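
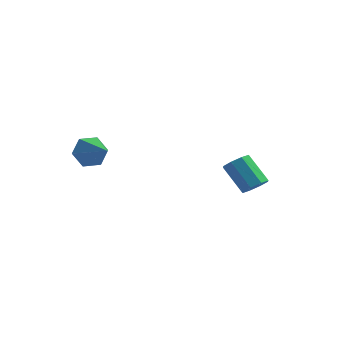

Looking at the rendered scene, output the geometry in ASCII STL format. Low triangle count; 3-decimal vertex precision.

solid 
facet normal -0.839 0.433 -0.328
outer loop
vertex -1.416 -1.739 1.495
vertex -1.821 -1.955 2.246
vertex -1.398 -1.186 2.179
endloop
endfacet
facet normal 0.857 0.389 -0.337
outer loop
vertex -1.416 -1.739 1.495
vertex -1.398 -1.186 2.179
vertex -0.519 -2.625 2.754
endloop
endfacet
facet normal -0.839 0.433 -0.329
outer loop
vertex -1.398 -1.186 2.179
vertex -1.821 -1.955 2.246
vertex -1.803 -1.401 2.93
endloop
endfacet
facet normal 0.630 0.588 0.508
outer loop
vertex -1.398 -1.186 2.179
vertex -1.803 -1.401 2.93
vertex -0.519 -2.625 2.754
endloop
endfacet
facet normal -0.840 0.432 -0.328
outer loop
vertex -1.803 -1.401 2.93
vertex -1.821 -1.955 2.246
vertex -2.225 -2.17 2.997
endloop
endfacet
facet normal 0.143 0.008 0.990
outer loop
vertex -1.803 -1.401 2.93
vertex -2.225 -2.17 2.997
vertex -0.519 -2.625 2.754
endloop
endfacet
facet normal -0.840 0.432 -0.328
outer loop
vertex -2.225 -2.17 2.997
vertex -1.821 -1.955 2.246
vertex -2.243 -2.724 2.313
endloop
endfacet
facet normal -0.116 -0.770 0.627
outer loop
vertex -2.225 -2.17 2.997
vertex -2.243 -2.724 2.313
vertex -0.519 -2.625 2.754
endloop
endfacet
facet normal -0.840 0.432 -0.328
outer loop
vertex -2.243 -2.724 2.313
vertex -1.821 -1.955 2.246
vertex -1.839 -2.508 1.562
endloop
endfacet
facet normal 0.112 -0.969 -0.219
outer loop
vertex -2.243 -2.724 2.313
vertex -1.839 -2.508 1.562
vertex -0.519 -2.625 2.754
endloop
endfacet
facet normal -0.839 0.433 -0.328
outer loop
vertex -1.839 -2.508 1.562
vertex -1.821 -1.955 2.246
vertex -1.416 -1.739 1.495
endloop
endfacet
facet normal 0.598 -0.390 -0.700
outer loop
vertex -1.839 -2.508 1.562
vertex -1.416 -1.739 1.495
vertex -0.519 -2.625 2.754
endloop
endfacet
facet normal 0.646 -0.119 -0.754
outer loop
vertex 3.675 3.381 -0.335
vertex 3.223 3.708 -0.774
vertex 3.754 3.918 -0.352
endloop
endfacet
facet normal 0.749 -0.089 0.657
outer loop
vertex 3.675 3.381 -0.335
vertex 3.754 3.918 -0.352
vertex 2.569 3.584 0.954
endloop
endfacet
facet normal 0.749 -0.089 0.657
outer loop
vertex 2.569 3.584 0.954
vertex 3.754 3.918 -0.352
vertex 2.648 4.122 0.937
endloop
endfacet
facet normal -0.647 0.119 0.753
outer loop
vertex 2.569 3.584 0.954
vertex 2.648 4.122 0.937
vertex 2.117 3.912 0.514
endloop
endfacet
facet normal 0.646 -0.118 -0.754
outer loop
vertex 3.754 3.918 -0.352
vertex 3.223 3.708 -0.774
vertex 3.522 4.333 -0.616
endloop
endfacet
facet normal 0.633 0.635 0.443
outer loop
vertex 3.754 3.918 -0.352
vertex 3.522 4.333 -0.616
vertex 2.648 4.122 0.937
endloop
endfacet
facet normal 0.632 0.637 0.442
outer loop
vertex 2.648 4.122 0.937
vertex 3.522 4.333 -0.616
vertex 2.416 4.536 0.672
endloop
endfacet
facet normal -0.647 0.119 0.753
outer loop
vertex 2.648 4.122 0.937
vertex 2.416 4.536 0.672
vertex 2.117 3.912 0.514
endloop
endfacet
facet normal 0.647 -0.119 -0.753
outer loop
vertex 3.522 4.333 -0.616
vertex 3.223 3.708 -0.774
vertex 3.115 4.381 -0.973
endloop
endfacet
facet normal 0.145 0.989 -0.032
outer loop
vertex 3.522 4.333 -0.616
vertex 3.115 4.381 -0.973
vertex 2.416 4.536 0.672
endloop
endfacet
facet normal 0.146 0.989 -0.031
outer loop
vertex 2.416 4.536 0.672
vertex 3.115 4.381 -0.973
vertex 2.009 4.585 0.315
endloop
endfacet
facet normal -0.647 0.119 0.753
outer loop
vertex 2.416 4.536 0.672
vertex 2.009 4.585 0.315
vertex 2.117 3.912 0.514
endloop
endfacet
facet normal 0.647 -0.119 -0.753
outer loop
vertex 3.115 4.381 -0.973
vertex 3.223 3.708 -0.774
vertex 2.771 4.036 -1.214
endloop
endfacet
facet normal -0.425 0.764 -0.486
outer loop
vertex 3.115 4.381 -0.973
vertex 2.771 4.036 -1.214
vertex 2.009 4.585 0.315
endloop
endfacet
facet normal -0.427 0.762 -0.487
outer loop
vertex 2.009 4.585 0.315
vertex 2.771 4.036 -1.214
vertex 1.665 4.239 0.075
endloop
endfacet
facet normal -0.646 0.119 0.754
outer loop
vertex 2.009 4.585 0.315
vertex 1.665 4.239 0.075
vertex 2.117 3.912 0.514
endloop
endfacet
facet normal 0.647 -0.119 -0.753
outer loop
vertex 2.771 4.036 -1.214
vertex 3.223 3.708 -0.774
vertex 2.692 3.498 -1.197
endloop
endfacet
facet normal -0.749 0.089 -0.657
outer loop
vertex 2.771 4.036 -1.214
vertex 2.692 3.498 -1.197
vertex 1.665 4.239 0.075
endloop
endfacet
facet normal -0.749 0.089 -0.657
outer loop
vertex 1.665 4.239 0.075
vertex 2.692 3.498 -1.197
vertex 1.586 3.702 0.092
endloop
endfacet
facet normal -0.646 0.119 0.754
outer loop
vertex 1.665 4.239 0.075
vertex 1.586 3.702 0.092
vertex 2.117 3.912 0.514
endloop
endfacet
facet normal 0.647 -0.119 -0.753
outer loop
vertex 2.692 3.498 -1.197
vertex 3.223 3.708 -0.774
vertex 2.924 3.084 -0.932
endloop
endfacet
facet normal -0.632 -0.637 -0.442
outer loop
vertex 2.692 3.498 -1.197
vertex 2.924 3.084 -0.932
vertex 1.586 3.702 0.092
endloop
endfacet
facet normal -0.632 -0.635 -0.443
outer loop
vertex 1.586 3.702 0.092
vertex 2.924 3.084 -0.932
vertex 1.818 3.287 0.356
endloop
endfacet
facet normal -0.646 0.118 0.754
outer loop
vertex 1.586 3.702 0.092
vertex 1.818 3.287 0.356
vertex 2.117 3.912 0.514
endloop
endfacet
facet normal 0.647 -0.119 -0.753
outer loop
vertex 2.924 3.084 -0.932
vertex 3.223 3.708 -0.774
vertex 3.331 3.035 -0.575
endloop
endfacet
facet normal -0.146 -0.989 0.031
outer loop
vertex 2.924 3.084 -0.932
vertex 3.331 3.035 -0.575
vertex 1.818 3.287 0.356
endloop
endfacet
facet normal -0.145 -0.989 0.032
outer loop
vertex 1.818 3.287 0.356
vertex 3.331 3.035 -0.575
vertex 2.225 3.239 0.713
endloop
endfacet
facet normal -0.647 0.119 0.753
outer loop
vertex 1.818 3.287 0.356
vertex 2.225 3.239 0.713
vertex 2.117 3.912 0.514
endloop
endfacet
facet normal 0.646 -0.119 -0.754
outer loop
vertex 3.331 3.035 -0.575
vertex 3.223 3.708 -0.774
vertex 3.675 3.381 -0.335
endloop
endfacet
facet normal 0.427 -0.762 0.487
outer loop
vertex 3.331 3.035 -0.575
vertex 3.675 3.381 -0.335
vertex 2.225 3.239 0.713
endloop
endfacet
facet normal 0.426 -0.764 0.486
outer loop
vertex 2.225 3.239 0.713
vertex 3.675 3.381 -0.335
vertex 2.569 3.584 0.954
endloop
endfacet
facet normal -0.647 0.119 0.753
outer loop
vertex 2.225 3.239 0.713
vertex 2.569 3.584 0.954
vertex 2.117 3.912 0.514
endloop
endfacet

endsolid


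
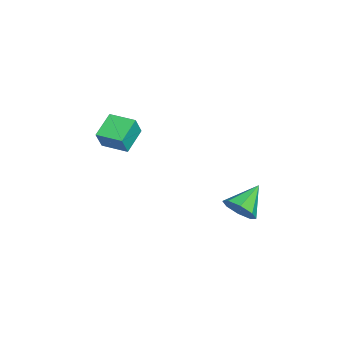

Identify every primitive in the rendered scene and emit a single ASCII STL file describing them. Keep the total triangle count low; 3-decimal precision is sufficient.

solid 
facet normal -0.844 0.347 0.409
outer loop
vertex -1.564 -4.259 3.678
vertex -0.91 -2.735 3.734
vertex -2.059 -4.002 2.437
endloop
endfacet
facet normal -0.393 -0.919 -0.033
outer loop
vertex -0.59 -4.605 1.726
vertex -1.564 -4.259 3.678
vertex -2.059 -4.002 2.437
endloop
endfacet
facet normal -0.844 0.347 0.409
outer loop
vertex -2.059 -4.002 2.437
vertex -0.91 -2.735 3.734
vertex -1.405 -2.477 2.493
endloop
endfacet
facet normal -0.364 0.189 -0.912
outer loop
vertex -1.405 -2.477 2.493
vertex -0.59 -4.605 1.726
vertex -2.059 -4.002 2.437
endloop
endfacet
facet normal 0.364 -0.190 0.912
outer loop
vertex -1.564 -4.259 3.678
vertex 0.559 -3.338 3.023
vertex -0.91 -2.735 3.734
endloop
endfacet
facet normal -0.394 -0.918 -0.034
outer loop
vertex -0.095 -4.863 2.967
vertex -1.564 -4.259 3.678
vertex -0.59 -4.605 1.726
endloop
endfacet
facet normal 0.364 -0.189 0.912
outer loop
vertex -0.095 -4.863 2.967
vertex 0.559 -3.338 3.023
vertex -1.564 -4.259 3.678
endloop
endfacet
facet normal 0.394 0.919 0.034
outer loop
vertex -0.91 -2.735 3.734
vertex 0.559 -3.338 3.023
vertex -1.405 -2.477 2.493
endloop
endfacet
facet normal -0.364 0.190 -0.912
outer loop
vertex 0.064 -3.081 1.782
vertex -0.59 -4.605 1.726
vertex -1.405 -2.477 2.493
endloop
endfacet
facet normal 0.394 0.919 0.033
outer loop
vertex -1.405 -2.477 2.493
vertex 0.559 -3.338 3.023
vertex 0.064 -3.081 1.782
endloop
endfacet
facet normal 0.844 -0.347 -0.409
outer loop
vertex 0.064 -3.081 1.782
vertex -0.095 -4.863 2.967
vertex -0.59 -4.605 1.726
endloop
endfacet
facet normal 0.844 -0.347 -0.409
outer loop
vertex 0.559 -3.338 3.023
vertex -0.095 -4.863 2.967
vertex 0.064 -3.081 1.782
endloop
endfacet
facet normal 0.720 -0.485 -0.496
outer loop
vertex 4.669 4.006 0.733
vertex 3.96 3.292 0.402
vertex 4.325 4.215 0.029
endloop
endfacet
facet normal 0.171 0.964 0.203
outer loop
vertex 4.669 4.006 0.733
vertex 4.325 4.215 0.029
vertex 2.54 4.248 1.378
endloop
endfacet
facet normal 0.720 -0.485 -0.496
outer loop
vertex 4.325 4.215 0.029
vertex 3.96 3.292 0.402
vertex 3.766 3.882 -0.457
endloop
endfacet
facet normal -0.242 0.908 -0.343
outer loop
vertex 4.325 4.215 0.029
vertex 3.766 3.882 -0.457
vertex 2.54 4.248 1.378
endloop
endfacet
facet normal 0.720 -0.485 -0.496
outer loop
vertex 3.766 3.882 -0.457
vertex 3.96 3.292 0.402
vertex 3.321 3.204 -0.44
endloop
endfacet
facet normal -0.701 0.446 -0.557
outer loop
vertex 3.766 3.882 -0.457
vertex 3.321 3.204 -0.44
vertex 2.54 4.248 1.378
endloop
endfacet
facet normal 0.720 -0.485 -0.496
outer loop
vertex 3.321 3.204 -0.44
vertex 3.96 3.292 0.402
vertex 3.25 2.577 0.07
endloop
endfacet
facet normal -0.937 -0.151 -0.316
outer loop
vertex 3.321 3.204 -0.44
vertex 3.25 2.577 0.07
vertex 2.54 4.248 1.378
endloop
endfacet
facet normal 0.720 -0.485 -0.496
outer loop
vertex 3.25 2.577 0.07
vertex 3.96 3.292 0.402
vertex 3.595 2.369 0.775
endloop
endfacet
facet normal -0.812 -0.533 0.240
outer loop
vertex 3.25 2.577 0.07
vertex 3.595 2.369 0.775
vertex 2.54 4.248 1.378
endloop
endfacet
facet normal 0.721 -0.485 -0.495
outer loop
vertex 3.595 2.369 0.775
vertex 3.96 3.292 0.402
vertex 4.153 2.702 1.261
endloop
endfacet
facet normal -0.399 -0.476 0.784
outer loop
vertex 3.595 2.369 0.775
vertex 4.153 2.702 1.261
vertex 2.54 4.248 1.378
endloop
endfacet
facet normal 0.721 -0.485 -0.495
outer loop
vertex 4.153 2.702 1.261
vertex 3.96 3.292 0.402
vertex 4.598 3.38 1.244
endloop
endfacet
facet normal 0.059 -0.014 0.998
outer loop
vertex 4.153 2.702 1.261
vertex 4.598 3.38 1.244
vertex 2.54 4.248 1.378
endloop
endfacet
facet normal 0.720 -0.486 -0.495
outer loop
vertex 4.598 3.38 1.244
vertex 3.96 3.292 0.402
vertex 4.669 4.006 0.733
endloop
endfacet
facet normal 0.295 0.584 0.756
outer loop
vertex 4.598 3.38 1.244
vertex 4.669 4.006 0.733
vertex 2.54 4.248 1.378
endloop
endfacet

endsolid


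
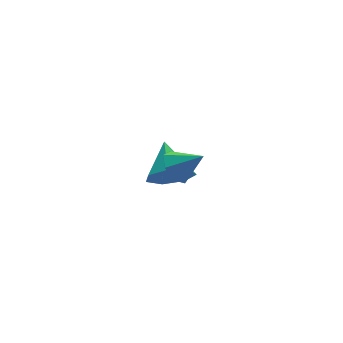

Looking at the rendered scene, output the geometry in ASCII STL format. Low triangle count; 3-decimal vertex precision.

solid 
facet normal -0.126 -0.849 -0.513
outer loop
vertex 4.586 -0.245 -0.676
vertex 3.714 -0.126 -0.659
vertex 4.294 0.151 -1.26
endloop
endfacet
facet normal 0.870 0.481 -0.109
outer loop
vertex 4.586 -0.245 -0.676
vertex 4.294 0.151 -1.26
vertex 3.906 1.166 0.119
endloop
endfacet
facet normal -0.125 -0.850 -0.512
outer loop
vertex 4.294 0.151 -1.26
vertex 3.714 -0.126 -0.659
vertex 3.566 0.338 -1.392
endloop
endfacet
facet normal 0.300 0.807 -0.509
outer loop
vertex 4.294 0.151 -1.26
vertex 3.566 0.338 -1.392
vertex 3.906 1.166 0.119
endloop
endfacet
facet normal -0.126 -0.850 -0.512
outer loop
vertex 3.566 0.338 -1.392
vertex 3.714 -0.126 -0.659
vertex 2.949 0.176 -0.972
endloop
endfacet
facet normal -0.453 0.821 -0.348
outer loop
vertex 3.566 0.338 -1.392
vertex 2.949 0.176 -0.972
vertex 3.906 1.166 0.119
endloop
endfacet
facet normal -0.126 -0.850 -0.512
outer loop
vertex 2.949 0.176 -0.972
vertex 3.714 -0.126 -0.659
vertex 2.908 -0.213 -0.316
endloop
endfacet
facet normal -0.820 0.513 0.253
outer loop
vertex 2.949 0.176 -0.972
vertex 2.908 -0.213 -0.316
vertex 3.906 1.166 0.119
endloop
endfacet
facet normal -0.126 -0.850 -0.512
outer loop
vertex 2.908 -0.213 -0.316
vertex 3.714 -0.126 -0.659
vertex 3.474 -0.536 0.081
endloop
endfacet
facet normal -0.526 0.115 0.843
outer loop
vertex 2.908 -0.213 -0.316
vertex 3.474 -0.536 0.081
vertex 3.906 1.166 0.119
endloop
endfacet
facet normal -0.127 -0.850 -0.512
outer loop
vertex 3.474 -0.536 0.081
vertex 3.714 -0.126 -0.659
vertex 4.221 -0.551 -0.079
endloop
endfacet
facet normal 0.207 -0.074 0.975
outer loop
vertex 3.474 -0.536 0.081
vertex 4.221 -0.551 -0.079
vertex 3.906 1.166 0.119
endloop
endfacet
facet normal -0.126 -0.849 -0.512
outer loop
vertex 4.221 -0.551 -0.079
vertex 3.714 -0.126 -0.659
vertex 4.586 -0.245 -0.676
endloop
endfacet
facet normal 0.829 0.088 0.552
outer loop
vertex 4.221 -0.551 -0.079
vertex 4.586 -0.245 -0.676
vertex 3.906 1.166 0.119
endloop
endfacet
facet normal -0.739 0.337 -0.583
outer loop
vertex 3.173 -3.537 2.353
vertex 2.745 -3.619 2.848
vertex 3.105 -3.086 2.7
endloop
endfacet
facet normal 0.939 0.287 -0.190
outer loop
vertex 3.173 -3.537 2.353
vertex 3.105 -3.086 2.7
vertex 3.535 -3.981 3.472
endloop
endfacet
facet normal -0.740 0.338 -0.582
outer loop
vertex 3.105 -3.086 2.7
vertex 2.745 -3.619 2.848
vertex 2.766 -3.037 3.159
endloop
endfacet
facet normal 0.640 0.655 0.403
outer loop
vertex 3.105 -3.086 2.7
vertex 2.766 -3.037 3.159
vertex 3.535 -3.981 3.472
endloop
endfacet
facet normal -0.739 0.338 -0.582
outer loop
vertex 2.766 -3.037 3.159
vertex 2.745 -3.619 2.848
vertex 2.411 -3.426 3.384
endloop
endfacet
facet normal 0.129 0.405 0.905
outer loop
vertex 2.766 -3.037 3.159
vertex 2.411 -3.426 3.384
vertex 3.535 -3.981 3.472
endloop
endfacet
facet normal -0.739 0.339 -0.582
outer loop
vertex 2.411 -3.426 3.384
vertex 2.745 -3.619 2.848
vertex 2.307 -3.96 3.205
endloop
endfacet
facet normal -0.209 -0.274 0.939
outer loop
vertex 2.411 -3.426 3.384
vertex 2.307 -3.96 3.205
vertex 3.535 -3.981 3.472
endloop
endfacet
facet normal -0.739 0.338 -0.583
outer loop
vertex 2.307 -3.96 3.205
vertex 2.745 -3.619 2.848
vertex 2.533 -4.238 2.758
endloop
endfacet
facet normal -0.119 -0.869 0.480
outer loop
vertex 2.307 -3.96 3.205
vertex 2.533 -4.238 2.758
vertex 3.535 -3.981 3.472
endloop
endfacet
facet normal -0.739 0.338 -0.582
outer loop
vertex 2.533 -4.238 2.758
vertex 2.745 -3.619 2.848
vertex 2.918 -4.049 2.379
endloop
endfacet
facet normal 0.332 -0.935 -0.129
outer loop
vertex 2.533 -4.238 2.758
vertex 2.918 -4.049 2.379
vertex 3.535 -3.981 3.472
endloop
endfacet
facet normal -0.739 0.338 -0.583
outer loop
vertex 2.918 -4.049 2.379
vertex 2.745 -3.619 2.848
vertex 3.173 -3.537 2.353
endloop
endfacet
facet normal 0.801 -0.421 -0.426
outer loop
vertex 2.918 -4.049 2.379
vertex 3.173 -3.537 2.353
vertex 3.535 -3.981 3.472
endloop
endfacet

endsolid


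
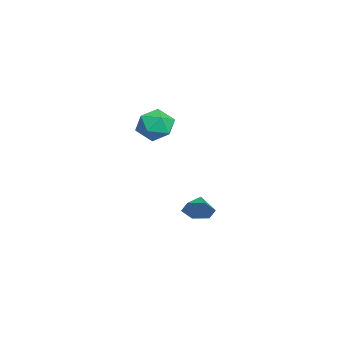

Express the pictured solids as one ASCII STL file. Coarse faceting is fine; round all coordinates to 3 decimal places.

solid 
facet normal -0.526 0.835 -0.158
outer loop
vertex 3.49 1.177 2.106
vertex 2.818 0.885 2.801
vertex 3.617 1.44 3.073
endloop
endfacet
facet normal 0.168 0.945 -0.279
outer loop
vertex 3.49 1.177 2.106
vertex 3.617 1.44 3.073
vertex 4.408 1.137 2.523
endloop
endfacet
facet normal 0.378 0.490 -0.786
outer loop
vertex 3.49 1.177 2.106
vertex 4.408 1.137 2.523
vertex 4.098 0.396 1.912
endloop
endfacet
facet normal -0.187 0.097 -0.978
outer loop
vertex 3.49 1.177 2.106
vertex 4.098 0.396 1.912
vertex 3.116 0.24 2.084
endloop
endfacet
facet normal -0.745 0.311 -0.590
outer loop
vertex 3.49 1.177 2.106
vertex 3.116 0.24 2.084
vertex 2.818 0.885 2.801
endloop
endfacet
facet normal 0.525 0.789 0.320
outer loop
vertex 4.408 1.137 2.523
vertex 3.617 1.44 3.073
vertex 4.304 0.82 3.476
endloop
endfacet
facet normal -0.600 0.611 0.516
outer loop
vertex 3.617 1.44 3.073
vertex 2.818 0.885 2.801
vertex 3.322 0.664 3.648
endloop
endfacet
facet normal -0.954 -0.237 -0.183
outer loop
vertex 2.818 0.885 2.801
vertex 3.116 0.24 2.084
vertex 3.012 -0.077 3.037
endloop
endfacet
facet normal -0.050 -0.582 -0.811
outer loop
vertex 3.116 0.24 2.084
vertex 4.098 0.396 1.912
vertex 3.803 -0.38 2.487
endloop
endfacet
facet normal 0.864 0.051 -0.501
outer loop
vertex 4.098 0.396 1.912
vertex 4.408 1.137 2.523
vertex 4.602 0.175 2.759
endloop
endfacet
facet normal 0.187 -0.097 0.978
outer loop
vertex 3.93 -0.117 3.454
vertex 4.304 0.82 3.476
vertex 3.322 0.664 3.648
endloop
endfacet
facet normal -0.378 -0.490 0.786
outer loop
vertex 3.93 -0.117 3.454
vertex 3.322 0.664 3.648
vertex 3.012 -0.077 3.037
endloop
endfacet
facet normal -0.168 -0.945 0.279
outer loop
vertex 3.93 -0.117 3.454
vertex 3.012 -0.077 3.037
vertex 3.803 -0.38 2.487
endloop
endfacet
facet normal 0.526 -0.835 0.158
outer loop
vertex 3.93 -0.117 3.454
vertex 3.803 -0.38 2.487
vertex 4.602 0.175 2.759
endloop
endfacet
facet normal 0.745 -0.311 0.590
outer loop
vertex 3.93 -0.117 3.454
vertex 4.602 0.175 2.759
vertex 4.304 0.82 3.476
endloop
endfacet
facet normal 0.050 0.582 0.811
outer loop
vertex 3.322 0.664 3.648
vertex 4.304 0.82 3.476
vertex 3.617 1.44 3.073
endloop
endfacet
facet normal -0.864 -0.051 0.501
outer loop
vertex 3.012 -0.077 3.037
vertex 3.322 0.664 3.648
vertex 2.818 0.885 2.801
endloop
endfacet
facet normal -0.525 -0.789 -0.320
outer loop
vertex 3.803 -0.38 2.487
vertex 3.012 -0.077 3.037
vertex 3.116 0.24 2.084
endloop
endfacet
facet normal 0.600 -0.611 -0.516
outer loop
vertex 4.602 0.175 2.759
vertex 3.803 -0.38 2.487
vertex 4.098 0.396 1.912
endloop
endfacet
facet normal 0.954 0.237 0.183
outer loop
vertex 4.304 0.82 3.476
vertex 4.602 0.175 2.759
vertex 4.408 1.137 2.523
endloop
endfacet
facet normal 0.896 -0.134 -0.424
outer loop
vertex 2.585 2.848 -2.777
vertex 2.217 2.566 -3.465
vertex 2.377 3.376 -3.383
endloop
endfacet
facet normal -0.179 0.711 0.681
outer loop
vertex 2.585 2.848 -2.777
vertex 2.377 3.376 -3.383
vertex 1.223 2.714 -2.995
endloop
endfacet
facet normal 0.896 -0.134 -0.424
outer loop
vertex 2.377 3.376 -3.383
vertex 2.217 2.566 -3.465
vertex 2.009 3.094 -4.071
endloop
endfacet
facet normal -0.515 0.854 -0.075
outer loop
vertex 2.377 3.376 -3.383
vertex 2.009 3.094 -4.071
vertex 1.223 2.714 -2.995
endloop
endfacet
facet normal 0.896 -0.133 -0.424
outer loop
vertex 2.009 3.094 -4.071
vertex 2.217 2.566 -3.465
vertex 1.849 2.283 -4.154
endloop
endfacet
facet normal -0.823 0.216 -0.525
outer loop
vertex 2.009 3.094 -4.071
vertex 1.849 2.283 -4.154
vertex 1.223 2.714 -2.995
endloop
endfacet
facet normal 0.896 -0.133 -0.424
outer loop
vertex 1.849 2.283 -4.154
vertex 2.217 2.566 -3.465
vertex 2.057 1.755 -3.548
endloop
endfacet
facet normal -0.795 -0.565 -0.219
outer loop
vertex 1.849 2.283 -4.154
vertex 2.057 1.755 -3.548
vertex 1.223 2.714 -2.995
endloop
endfacet
facet normal 0.896 -0.133 -0.424
outer loop
vertex 2.057 1.755 -3.548
vertex 2.217 2.566 -3.465
vertex 2.425 2.038 -2.859
endloop
endfacet
facet normal -0.459 -0.708 0.536
outer loop
vertex 2.057 1.755 -3.548
vertex 2.425 2.038 -2.859
vertex 1.223 2.714 -2.995
endloop
endfacet
facet normal 0.896 -0.134 -0.424
outer loop
vertex 2.425 2.038 -2.859
vertex 2.217 2.566 -3.465
vertex 2.585 2.848 -2.777
endloop
endfacet
facet normal -0.151 -0.070 0.986
outer loop
vertex 2.425 2.038 -2.859
vertex 2.585 2.848 -2.777
vertex 1.223 2.714 -2.995
endloop
endfacet

endsolid


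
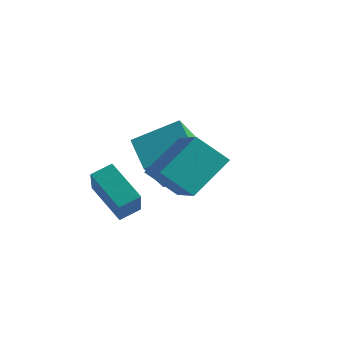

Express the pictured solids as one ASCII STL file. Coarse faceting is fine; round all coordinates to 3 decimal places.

solid 
facet normal -0.781 0.122 0.612
outer loop
vertex -3.248 -3.831 1.191
vertex -2.853 -3.106 1.55
vertex -4.181 -2.613 -0.242
endloop
endfacet
facet normal -0.439 -0.805 -0.399
outer loop
vertex -2.767 -2.834 -1.35
vertex -3.248 -3.831 1.191
vertex -4.181 -2.613 -0.242
endloop
endfacet
facet normal -0.781 0.122 0.612
outer loop
vertex -4.181 -2.613 -0.242
vertex -2.853 -3.106 1.55
vertex -3.786 -1.888 0.117
endloop
endfacet
facet normal -0.444 0.580 -0.683
outer loop
vertex -3.786 -1.888 0.117
vertex -2.767 -2.834 -1.35
vertex -4.181 -2.613 -0.242
endloop
endfacet
facet normal 0.444 -0.580 0.683
outer loop
vertex -3.248 -3.831 1.191
vertex -1.439 -3.327 0.442
vertex -2.853 -3.106 1.55
endloop
endfacet
facet normal -0.439 -0.805 -0.399
outer loop
vertex -1.834 -4.052 0.083
vertex -3.248 -3.831 1.191
vertex -2.767 -2.834 -1.35
endloop
endfacet
facet normal 0.444 -0.580 0.683
outer loop
vertex -1.834 -4.052 0.083
vertex -1.439 -3.327 0.442
vertex -3.248 -3.831 1.191
endloop
endfacet
facet normal 0.439 0.805 0.399
outer loop
vertex -2.853 -3.106 1.55
vertex -1.439 -3.327 0.442
vertex -3.786 -1.888 0.117
endloop
endfacet
facet normal -0.444 0.580 -0.683
outer loop
vertex -2.372 -2.109 -0.991
vertex -2.767 -2.834 -1.35
vertex -3.786 -1.888 0.117
endloop
endfacet
facet normal 0.439 0.805 0.399
outer loop
vertex -3.786 -1.888 0.117
vertex -1.439 -3.327 0.442
vertex -2.372 -2.109 -0.991
endloop
endfacet
facet normal 0.781 -0.122 -0.612
outer loop
vertex -2.372 -2.109 -0.991
vertex -1.834 -4.052 0.083
vertex -2.767 -2.834 -1.35
endloop
endfacet
facet normal 0.781 -0.122 -0.612
outer loop
vertex -1.439 -3.327 0.442
vertex -1.834 -4.052 0.083
vertex -2.372 -2.109 -0.991
endloop
endfacet
facet normal -0.641 -0.370 0.673
outer loop
vertex 0.561 -2.871 3.699
vertex -0.846 -1.866 2.911
vertex 0.159 -4.383 2.485
endloop
endfacet
facet normal 0.740 -0.530 0.414
outer loop
vertex 1.146 -3.814 1.449
vertex 0.561 -2.871 3.699
vertex 0.159 -4.383 2.485
endloop
endfacet
facet normal -0.641 -0.370 0.673
outer loop
vertex 0.159 -4.383 2.485
vertex -0.846 -1.866 2.911
vertex -1.248 -3.378 1.698
endloop
endfacet
facet normal -0.203 -0.764 -0.613
outer loop
vertex -1.248 -3.378 1.698
vertex 1.146 -3.814 1.449
vertex 0.159 -4.383 2.485
endloop
endfacet
facet normal 0.203 0.764 0.613
outer loop
vertex 0.561 -2.871 3.699
vertex 0.141 -1.297 1.875
vertex -0.846 -1.866 2.911
endloop
endfacet
facet normal 0.740 -0.529 0.414
outer loop
vertex 1.548 -2.302 2.662
vertex 0.561 -2.871 3.699
vertex 1.146 -3.814 1.449
endloop
endfacet
facet normal 0.203 0.764 0.612
outer loop
vertex 1.548 -2.302 2.662
vertex 0.141 -1.297 1.875
vertex 0.561 -2.871 3.699
endloop
endfacet
facet normal -0.740 0.529 -0.415
outer loop
vertex -0.846 -1.866 2.911
vertex 0.141 -1.297 1.875
vertex -1.248 -3.378 1.698
endloop
endfacet
facet normal -0.203 -0.764 -0.612
outer loop
vertex -0.261 -2.809 0.661
vertex 1.146 -3.814 1.449
vertex -1.248 -3.378 1.698
endloop
endfacet
facet normal -0.740 0.529 -0.414
outer loop
vertex -1.248 -3.378 1.698
vertex 0.141 -1.297 1.875
vertex -0.261 -2.809 0.661
endloop
endfacet
facet normal 0.641 0.369 -0.673
outer loop
vertex -0.261 -2.809 0.661
vertex 1.548 -2.302 2.662
vertex 1.146 -3.814 1.449
endloop
endfacet
facet normal 0.641 0.370 -0.673
outer loop
vertex 0.141 -1.297 1.875
vertex 1.548 -2.302 2.662
vertex -0.261 -2.809 0.661
endloop
endfacet
facet normal -0.736 0.524 0.428
outer loop
vertex -2.463 0.353 2.522
vertex -2.451 1.508 1.128
vertex -3.823 -0.78 1.572
endloop
endfacet
facet normal -0.007 -0.638 0.770
outer loop
vertex -2.549 -1.688 0.832
vertex -2.463 0.353 2.522
vertex -3.823 -0.78 1.572
endloop
endfacet
facet normal -0.736 0.524 0.428
outer loop
vertex -3.823 -0.78 1.572
vertex -2.451 1.508 1.128
vertex -3.811 0.374 0.178
endloop
endfacet
facet normal -0.677 -0.564 -0.473
outer loop
vertex -3.811 0.374 0.178
vertex -2.549 -1.688 0.832
vertex -3.823 -0.78 1.572
endloop
endfacet
facet normal 0.677 0.564 0.473
outer loop
vertex -2.463 0.353 2.522
vertex -1.177 0.6 0.388
vertex -2.451 1.508 1.128
endloop
endfacet
facet normal -0.006 -0.638 0.770
outer loop
vertex -1.189 -0.554 1.782
vertex -2.463 0.353 2.522
vertex -2.549 -1.688 0.832
endloop
endfacet
facet normal 0.677 0.564 0.473
outer loop
vertex -1.189 -0.554 1.782
vertex -1.177 0.6 0.388
vertex -2.463 0.353 2.522
endloop
endfacet
facet normal 0.007 0.637 -0.771
outer loop
vertex -2.451 1.508 1.128
vertex -1.177 0.6 0.388
vertex -3.811 0.374 0.178
endloop
endfacet
facet normal -0.677 -0.564 -0.473
outer loop
vertex -2.537 -0.533 -0.562
vertex -2.549 -1.688 0.832
vertex -3.811 0.374 0.178
endloop
endfacet
facet normal 0.007 0.638 -0.770
outer loop
vertex -3.811 0.374 0.178
vertex -1.177 0.6 0.388
vertex -2.537 -0.533 -0.562
endloop
endfacet
facet normal 0.736 -0.524 -0.428
outer loop
vertex -2.537 -0.533 -0.562
vertex -1.189 -0.554 1.782
vertex -2.549 -1.688 0.832
endloop
endfacet
facet normal 0.736 -0.525 -0.428
outer loop
vertex -1.177 0.6 0.388
vertex -1.189 -0.554 1.782
vertex -2.537 -0.533 -0.562
endloop
endfacet

endsolid


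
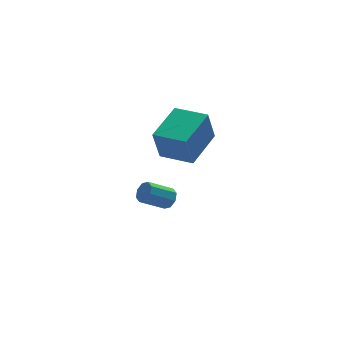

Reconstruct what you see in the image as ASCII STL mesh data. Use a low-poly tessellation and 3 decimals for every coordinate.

solid 
facet normal -0.579 0.813 -0.064
outer loop
vertex -1.117 0.3 2.798
vertex 0.525 1.514 3.368
vertex -0.683 0.48 1.164
endloop
endfacet
facet normal -0.775 -0.572 -0.269
outer loop
vertex 0.295 -0.894 1.272
vertex -1.117 0.3 2.798
vertex -0.683 0.48 1.164
endloop
endfacet
facet normal -0.579 0.813 -0.064
outer loop
vertex -0.683 0.48 1.164
vertex 0.525 1.514 3.368
vertex 0.959 1.694 1.734
endloop
endfacet
facet normal 0.255 0.106 -0.961
outer loop
vertex 0.959 1.694 1.734
vertex 0.295 -0.894 1.272
vertex -0.683 0.48 1.164
endloop
endfacet
facet normal -0.255 -0.106 0.961
outer loop
vertex -1.117 0.3 2.798
vertex 1.503 0.14 3.476
vertex 0.525 1.514 3.368
endloop
endfacet
facet normal -0.775 -0.572 -0.269
outer loop
vertex -0.139 -1.074 2.906
vertex -1.117 0.3 2.798
vertex 0.295 -0.894 1.272
endloop
endfacet
facet normal -0.255 -0.106 0.961
outer loop
vertex -0.139 -1.074 2.906
vertex 1.503 0.14 3.476
vertex -1.117 0.3 2.798
endloop
endfacet
facet normal 0.775 0.572 0.269
outer loop
vertex 0.525 1.514 3.368
vertex 1.503 0.14 3.476
vertex 0.959 1.694 1.734
endloop
endfacet
facet normal 0.255 0.106 -0.961
outer loop
vertex 1.937 0.32 1.842
vertex 0.295 -0.894 1.272
vertex 0.959 1.694 1.734
endloop
endfacet
facet normal 0.775 0.572 0.269
outer loop
vertex 0.959 1.694 1.734
vertex 1.503 0.14 3.476
vertex 1.937 0.32 1.842
endloop
endfacet
facet normal 0.579 -0.813 0.064
outer loop
vertex 1.937 0.32 1.842
vertex -0.139 -1.074 2.906
vertex 0.295 -0.894 1.272
endloop
endfacet
facet normal 0.579 -0.813 0.064
outer loop
vertex 1.503 0.14 3.476
vertex -0.139 -1.074 2.906
vertex 1.937 0.32 1.842
endloop
endfacet
facet normal 0.839 -0.073 -0.539
outer loop
vertex 1.069 2.865 -3.149
vertex 0.753 2.656 -3.613
vertex 0.921 3.2 -3.425
endloop
endfacet
facet normal 0.438 0.679 0.589
outer loop
vertex 1.069 2.865 -3.149
vertex 0.921 3.2 -3.425
vertex -0.156 2.973 -2.362
endloop
endfacet
facet normal 0.438 0.679 0.589
outer loop
vertex -0.156 2.973 -2.362
vertex 0.921 3.2 -3.425
vertex -0.304 3.308 -2.638
endloop
endfacet
facet normal -0.839 0.073 0.539
outer loop
vertex -0.156 2.973 -2.362
vertex -0.304 3.308 -2.638
vertex -0.473 2.764 -2.827
endloop
endfacet
facet normal 0.839 -0.073 -0.539
outer loop
vertex 0.921 3.2 -3.425
vertex 0.753 2.656 -3.613
vertex 0.674 3.217 -3.812
endloop
endfacet
facet normal 0.082 0.997 -0.009
outer loop
vertex 0.921 3.2 -3.425
vertex 0.674 3.217 -3.812
vertex -0.304 3.308 -2.638
endloop
endfacet
facet normal 0.082 0.997 -0.009
outer loop
vertex -0.304 3.308 -2.638
vertex 0.674 3.217 -3.812
vertex -0.551 3.325 -3.025
endloop
endfacet
facet normal -0.839 0.073 0.539
outer loop
vertex -0.304 3.308 -2.638
vertex -0.551 3.325 -3.025
vertex -0.473 2.764 -2.827
endloop
endfacet
facet normal 0.839 -0.073 -0.539
outer loop
vertex 0.674 3.217 -3.812
vertex 0.753 2.656 -3.613
vertex 0.473 2.905 -4.083
endloop
endfacet
facet normal -0.322 0.731 -0.602
outer loop
vertex 0.674 3.217 -3.812
vertex 0.473 2.905 -4.083
vertex -0.551 3.325 -3.025
endloop
endfacet
facet normal -0.322 0.731 -0.602
outer loop
vertex -0.551 3.325 -3.025
vertex 0.473 2.905 -4.083
vertex -0.752 3.013 -3.296
endloop
endfacet
facet normal -0.840 0.073 0.538
outer loop
vertex -0.551 3.325 -3.025
vertex -0.752 3.013 -3.296
vertex -0.473 2.764 -2.827
endloop
endfacet
facet normal 0.839 -0.074 -0.539
outer loop
vertex 0.473 2.905 -4.083
vertex 0.753 2.656 -3.613
vertex 0.436 2.447 -4.078
endloop
endfacet
facet normal -0.538 0.034 -0.842
outer loop
vertex 0.473 2.905 -4.083
vertex 0.436 2.447 -4.078
vertex -0.752 3.013 -3.296
endloop
endfacet
facet normal -0.538 0.034 -0.842
outer loop
vertex -0.752 3.013 -3.296
vertex 0.436 2.447 -4.078
vertex -0.789 2.555 -3.291
endloop
endfacet
facet normal -0.839 0.074 0.538
outer loop
vertex -0.752 3.013 -3.296
vertex -0.789 2.555 -3.291
vertex -0.473 2.764 -2.827
endloop
endfacet
facet normal 0.839 -0.073 -0.539
outer loop
vertex 0.436 2.447 -4.078
vertex 0.753 2.656 -3.613
vertex 0.584 2.112 -3.802
endloop
endfacet
facet normal -0.438 -0.679 -0.589
outer loop
vertex 0.436 2.447 -4.078
vertex 0.584 2.112 -3.802
vertex -0.789 2.555 -3.291
endloop
endfacet
facet normal -0.438 -0.679 -0.589
outer loop
vertex -0.789 2.555 -3.291
vertex 0.584 2.112 -3.802
vertex -0.641 2.22 -3.015
endloop
endfacet
facet normal -0.839 0.073 0.539
outer loop
vertex -0.789 2.555 -3.291
vertex -0.641 2.22 -3.015
vertex -0.473 2.764 -2.827
endloop
endfacet
facet normal 0.839 -0.073 -0.539
outer loop
vertex 0.584 2.112 -3.802
vertex 0.753 2.656 -3.613
vertex 0.831 2.095 -3.415
endloop
endfacet
facet normal -0.082 -0.997 0.009
outer loop
vertex 0.584 2.112 -3.802
vertex 0.831 2.095 -3.415
vertex -0.641 2.22 -3.015
endloop
endfacet
facet normal -0.082 -0.997 0.009
outer loop
vertex -0.641 2.22 -3.015
vertex 0.831 2.095 -3.415
vertex -0.394 2.203 -2.628
endloop
endfacet
facet normal -0.839 0.073 0.539
outer loop
vertex -0.641 2.22 -3.015
vertex -0.394 2.203 -2.628
vertex -0.473 2.764 -2.827
endloop
endfacet
facet normal 0.840 -0.073 -0.538
outer loop
vertex 0.831 2.095 -3.415
vertex 0.753 2.656 -3.613
vertex 1.032 2.407 -3.144
endloop
endfacet
facet normal 0.322 -0.731 0.602
outer loop
vertex 0.831 2.095 -3.415
vertex 1.032 2.407 -3.144
vertex -0.394 2.203 -2.628
endloop
endfacet
facet normal 0.322 -0.731 0.602
outer loop
vertex -0.394 2.203 -2.628
vertex 1.032 2.407 -3.144
vertex -0.193 2.515 -2.357
endloop
endfacet
facet normal -0.839 0.073 0.539
outer loop
vertex -0.394 2.203 -2.628
vertex -0.193 2.515 -2.357
vertex -0.473 2.764 -2.827
endloop
endfacet
facet normal 0.839 -0.074 -0.538
outer loop
vertex 1.032 2.407 -3.144
vertex 0.753 2.656 -3.613
vertex 1.069 2.865 -3.149
endloop
endfacet
facet normal 0.538 -0.034 0.842
outer loop
vertex 1.032 2.407 -3.144
vertex 1.069 2.865 -3.149
vertex -0.193 2.515 -2.357
endloop
endfacet
facet normal 0.538 -0.034 0.842
outer loop
vertex -0.193 2.515 -2.357
vertex 1.069 2.865 -3.149
vertex -0.156 2.973 -2.362
endloop
endfacet
facet normal -0.839 0.074 0.539
outer loop
vertex -0.193 2.515 -2.357
vertex -0.156 2.973 -2.362
vertex -0.473 2.764 -2.827
endloop
endfacet

endsolid


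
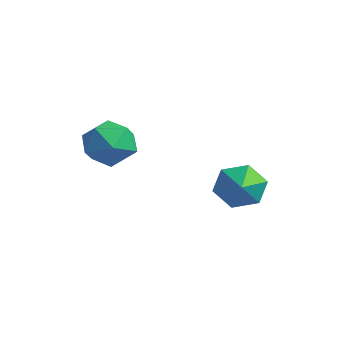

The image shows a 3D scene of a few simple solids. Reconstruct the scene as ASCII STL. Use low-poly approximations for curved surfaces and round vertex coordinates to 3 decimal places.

solid 
facet normal -0.714 0.544 -0.440
outer loop
vertex -0.335 2.439 -1.773
vertex -1.028 2.089 -1.081
vertex -0.489 2.956 -0.884
endloop
endfacet
facet normal 0.926 0.373 -0.056
outer loop
vertex -0.335 2.439 -1.773
vertex -0.489 2.956 -0.884
vertex 0.308 1.071 -0.259
endloop
endfacet
facet normal -0.715 0.544 -0.439
outer loop
vertex -0.489 2.956 -0.884
vertex -1.028 2.089 -1.081
vertex -1.181 2.606 -0.192
endloop
endfacet
facet normal 0.503 0.456 0.734
outer loop
vertex -0.489 2.956 -0.884
vertex -1.181 2.606 -0.192
vertex 0.308 1.071 -0.259
endloop
endfacet
facet normal -0.714 0.545 -0.440
outer loop
vertex -1.181 2.606 -0.192
vertex -1.028 2.089 -1.081
vertex -1.721 1.739 -0.389
endloop
endfacet
facet normal -0.113 -0.153 0.982
outer loop
vertex -1.181 2.606 -0.192
vertex -1.721 1.739 -0.389
vertex 0.308 1.071 -0.259
endloop
endfacet
facet normal -0.714 0.544 -0.440
outer loop
vertex -1.721 1.739 -0.389
vertex -1.028 2.089 -1.081
vertex -1.567 1.222 -1.278
endloop
endfacet
facet normal -0.306 -0.845 0.438
outer loop
vertex -1.721 1.739 -0.389
vertex -1.567 1.222 -1.278
vertex 0.308 1.071 -0.259
endloop
endfacet
facet normal -0.714 0.544 -0.440
outer loop
vertex -1.567 1.222 -1.278
vertex -1.028 2.089 -1.081
vertex -0.874 1.572 -1.97
endloop
endfacet
facet normal 0.117 -0.928 -0.353
outer loop
vertex -1.567 1.222 -1.278
vertex -0.874 1.572 -1.97
vertex 0.308 1.071 -0.259
endloop
endfacet
facet normal -0.714 0.544 -0.440
outer loop
vertex -0.874 1.572 -1.97
vertex -1.028 2.089 -1.081
vertex -0.335 2.439 -1.773
endloop
endfacet
facet normal 0.733 -0.320 -0.600
outer loop
vertex -0.874 1.572 -1.97
vertex -0.335 2.439 -1.773
vertex 0.308 1.071 -0.259
endloop
endfacet
facet normal -0.610 0.752 0.252
outer loop
vertex -3.496 -0.928 1.546
vertex -4.407 -1.528 1.131
vertex -4.091 -1.646 2.248
endloop
endfacet
facet normal -0.050 0.719 0.693
outer loop
vertex -3.496 -0.928 1.546
vertex -4.091 -1.646 2.248
vertex -2.926 -1.614 2.299
endloop
endfacet
facet normal 0.543 0.783 0.302
outer loop
vertex -3.496 -0.928 1.546
vertex -2.926 -1.614 2.299
vertex -2.521 -1.476 1.213
endloop
endfacet
facet normal 0.351 0.855 -0.381
outer loop
vertex -3.496 -0.928 1.546
vertex -2.521 -1.476 1.213
vertex -3.436 -1.423 0.491
endloop
endfacet
facet normal -0.362 0.836 -0.413
outer loop
vertex -3.496 -0.928 1.546
vertex -3.436 -1.423 0.491
vertex -4.407 -1.528 1.131
endloop
endfacet
facet normal -0.046 0.074 0.996
outer loop
vertex -2.926 -1.614 2.299
vertex -4.091 -1.646 2.248
vertex -3.484 -2.637 2.349
endloop
endfacet
facet normal -0.951 0.125 0.282
outer loop
vertex -4.091 -1.646 2.248
vertex -4.407 -1.528 1.131
vertex -4.399 -2.584 1.627
endloop
endfacet
facet normal -0.551 0.262 -0.793
outer loop
vertex -4.407 -1.528 1.131
vertex -3.436 -1.423 0.491
vertex -3.994 -2.446 0.541
endloop
endfacet
facet normal 0.603 0.293 -0.742
outer loop
vertex -3.436 -1.423 0.491
vertex -2.521 -1.476 1.213
vertex -2.829 -2.414 0.592
endloop
endfacet
facet normal 0.914 0.178 0.364
outer loop
vertex -2.521 -1.476 1.213
vertex -2.926 -1.614 2.299
vertex -2.513 -2.532 1.709
endloop
endfacet
facet normal -0.351 -0.855 0.381
outer loop
vertex -3.424 -3.132 1.294
vertex -3.484 -2.637 2.349
vertex -4.399 -2.584 1.627
endloop
endfacet
facet normal -0.543 -0.783 -0.302
outer loop
vertex -3.424 -3.132 1.294
vertex -4.399 -2.584 1.627
vertex -3.994 -2.446 0.541
endloop
endfacet
facet normal 0.050 -0.719 -0.693
outer loop
vertex -3.424 -3.132 1.294
vertex -3.994 -2.446 0.541
vertex -2.829 -2.414 0.592
endloop
endfacet
facet normal 0.610 -0.752 -0.252
outer loop
vertex -3.424 -3.132 1.294
vertex -2.829 -2.414 0.592
vertex -2.513 -2.532 1.709
endloop
endfacet
facet normal 0.362 -0.836 0.413
outer loop
vertex -3.424 -3.132 1.294
vertex -2.513 -2.532 1.709
vertex -3.484 -2.637 2.349
endloop
endfacet
facet normal -0.603 -0.293 0.742
outer loop
vertex -4.399 -2.584 1.627
vertex -3.484 -2.637 2.349
vertex -4.091 -1.646 2.248
endloop
endfacet
facet normal -0.914 -0.178 -0.364
outer loop
vertex -3.994 -2.446 0.541
vertex -4.399 -2.584 1.627
vertex -4.407 -1.528 1.131
endloop
endfacet
facet normal 0.046 -0.074 -0.996
outer loop
vertex -2.829 -2.414 0.592
vertex -3.994 -2.446 0.541
vertex -3.436 -1.423 0.491
endloop
endfacet
facet normal 0.951 -0.125 -0.282
outer loop
vertex -2.513 -2.532 1.709
vertex -2.829 -2.414 0.592
vertex -2.521 -1.476 1.213
endloop
endfacet
facet normal 0.551 -0.262 0.793
outer loop
vertex -3.484 -2.637 2.349
vertex -2.513 -2.532 1.709
vertex -2.926 -1.614 2.299
endloop
endfacet

endsolid


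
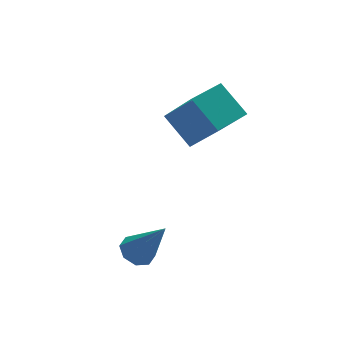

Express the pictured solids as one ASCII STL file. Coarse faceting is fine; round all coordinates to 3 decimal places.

solid 
facet normal -0.328 0.441 -0.835
outer loop
vertex -0.194 -0.146 -4.045
vertex -0.75 -0.406 -3.964
vertex -0.485 0.126 -3.787
endloop
endfacet
facet normal 0.784 0.527 0.328
outer loop
vertex -0.194 -0.146 -4.045
vertex -0.485 0.126 -3.787
vertex -0.15 -1.214 -2.436
endloop
endfacet
facet normal -0.328 0.441 -0.835
outer loop
vertex -0.485 0.126 -3.787
vertex -0.75 -0.406 -3.964
vertex -0.932 0.085 -3.633
endloop
endfacet
facet normal 0.166 0.720 0.673
outer loop
vertex -0.485 0.126 -3.787
vertex -0.932 0.085 -3.633
vertex -0.15 -1.214 -2.436
endloop
endfacet
facet normal -0.327 0.442 -0.835
outer loop
vertex -0.932 0.085 -3.633
vertex -0.75 -0.406 -3.964
vertex -1.273 -0.243 -3.673
endloop
endfacet
facet normal -0.488 0.414 0.768
outer loop
vertex -0.932 0.085 -3.633
vertex -1.273 -0.243 -3.673
vertex -0.15 -1.214 -2.436
endloop
endfacet
facet normal -0.328 0.440 -0.836
outer loop
vertex -1.273 -0.243 -3.673
vertex -0.75 -0.406 -3.964
vertex -1.307 -0.667 -3.883
endloop
endfacet
facet normal -0.801 -0.213 0.560
outer loop
vertex -1.273 -0.243 -3.673
vertex -1.307 -0.667 -3.883
vertex -0.15 -1.214 -2.436
endloop
endfacet
facet normal -0.328 0.441 -0.835
outer loop
vertex -1.307 -0.667 -3.883
vertex -0.75 -0.406 -3.964
vertex -1.015 -0.938 -4.141
endloop
endfacet
facet normal -0.586 -0.792 0.169
outer loop
vertex -1.307 -0.667 -3.883
vertex -1.015 -0.938 -4.141
vertex -0.15 -1.214 -2.436
endloop
endfacet
facet normal -0.327 0.441 -0.836
outer loop
vertex -1.015 -0.938 -4.141
vertex -0.75 -0.406 -3.964
vertex -0.568 -0.898 -4.295
endloop
endfacet
facet normal 0.028 -0.984 -0.174
outer loop
vertex -1.015 -0.938 -4.141
vertex -0.568 -0.898 -4.295
vertex -0.15 -1.214 -2.436
endloop
endfacet
facet normal -0.330 0.440 -0.835
outer loop
vertex -0.568 -0.898 -4.295
vertex -0.75 -0.406 -3.964
vertex -0.228 -0.569 -4.256
endloop
endfacet
facet normal 0.685 -0.677 -0.269
outer loop
vertex -0.568 -0.898 -4.295
vertex -0.228 -0.569 -4.256
vertex -0.15 -1.214 -2.436
endloop
endfacet
facet normal -0.329 0.443 -0.834
outer loop
vertex -0.228 -0.569 -4.256
vertex -0.75 -0.406 -3.964
vertex -0.194 -0.146 -4.045
endloop
endfacet
facet normal 0.997 -0.050 -0.060
outer loop
vertex -0.228 -0.569 -4.256
vertex -0.194 -0.146 -4.045
vertex -0.15 -1.214 -2.436
endloop
endfacet
facet normal -0.921 -0.389 -0.033
outer loop
vertex 2.415 0.716 -0.031
vertex 1.957 1.724 0.889
vertex 1.98 1.872 -1.514
endloop
endfacet
facet normal 0.318 -0.700 -0.639
outer loop
vertex 3.223 2.396 -1.469
vertex 2.415 0.716 -0.031
vertex 1.98 1.872 -1.514
endloop
endfacet
facet normal -0.921 -0.388 -0.033
outer loop
vertex 1.98 1.872 -1.514
vertex 1.957 1.724 0.889
vertex 1.522 2.88 -0.593
endloop
endfacet
facet normal -0.225 0.600 -0.768
outer loop
vertex 1.522 2.88 -0.593
vertex 3.223 2.396 -1.469
vertex 1.98 1.872 -1.514
endloop
endfacet
facet normal 0.225 -0.599 0.768
outer loop
vertex 2.415 0.716 -0.031
vertex 3.2 2.248 0.934
vertex 1.957 1.724 0.889
endloop
endfacet
facet normal 0.318 -0.700 -0.639
outer loop
vertex 3.658 1.24 0.013
vertex 2.415 0.716 -0.031
vertex 3.223 2.396 -1.469
endloop
endfacet
facet normal 0.225 -0.599 0.768
outer loop
vertex 3.658 1.24 0.013
vertex 3.2 2.248 0.934
vertex 2.415 0.716 -0.031
endloop
endfacet
facet normal -0.318 0.700 0.639
outer loop
vertex 1.957 1.724 0.889
vertex 3.2 2.248 0.934
vertex 1.522 2.88 -0.593
endloop
endfacet
facet normal -0.225 0.599 -0.768
outer loop
vertex 2.765 3.404 -0.549
vertex 3.223 2.396 -1.469
vertex 1.522 2.88 -0.593
endloop
endfacet
facet normal -0.318 0.700 0.639
outer loop
vertex 1.522 2.88 -0.593
vertex 3.2 2.248 0.934
vertex 2.765 3.404 -0.549
endloop
endfacet
facet normal 0.921 0.389 0.033
outer loop
vertex 2.765 3.404 -0.549
vertex 3.658 1.24 0.013
vertex 3.223 2.396 -1.469
endloop
endfacet
facet normal 0.921 0.389 0.033
outer loop
vertex 3.2 2.248 0.934
vertex 3.658 1.24 0.013
vertex 2.765 3.404 -0.549
endloop
endfacet

endsolid


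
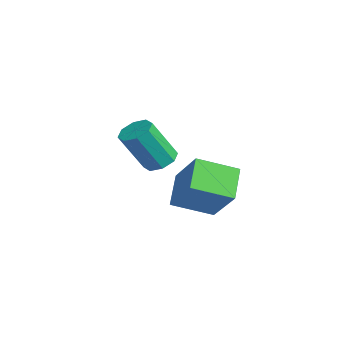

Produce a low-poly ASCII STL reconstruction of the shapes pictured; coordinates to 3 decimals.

solid 
facet normal -0.005 0.506 -0.863
outer loop
vertex 3.75 -1.423 2.377
vertex 3.286 -1.646 2.249
vertex 3.432 -1.206 2.506
endloop
endfacet
facet normal 0.622 0.677 0.393
outer loop
vertex 3.75 -1.423 2.377
vertex 3.432 -1.206 2.506
vertex 3.757 -2.151 3.619
endloop
endfacet
facet normal 0.622 0.677 0.393
outer loop
vertex 3.757 -2.151 3.619
vertex 3.432 -1.206 2.506
vertex 3.439 -1.934 3.748
endloop
endfacet
facet normal 0.005 -0.506 0.863
outer loop
vertex 3.757 -2.151 3.619
vertex 3.439 -1.934 3.748
vertex 3.294 -2.374 3.491
endloop
endfacet
facet normal -0.004 0.505 -0.863
outer loop
vertex 3.432 -1.206 2.506
vertex 3.286 -1.646 2.249
vertex 3.029 -1.247 2.484
endloop
endfacet
facet normal -0.115 0.857 0.503
outer loop
vertex 3.432 -1.206 2.506
vertex 3.029 -1.247 2.484
vertex 3.439 -1.934 3.748
endloop
endfacet
facet normal -0.113 0.857 0.503
outer loop
vertex 3.439 -1.934 3.748
vertex 3.029 -1.247 2.484
vertex 3.036 -1.975 3.727
endloop
endfacet
facet normal 0.007 -0.506 0.863
outer loop
vertex 3.439 -1.934 3.748
vertex 3.036 -1.975 3.727
vertex 3.294 -2.374 3.491
endloop
endfacet
facet normal -0.004 0.506 -0.863
outer loop
vertex 3.029 -1.247 2.484
vertex 3.286 -1.646 2.249
vertex 2.777 -1.522 2.324
endloop
endfacet
facet normal -0.784 0.534 0.317
outer loop
vertex 3.029 -1.247 2.484
vertex 2.777 -1.522 2.324
vertex 3.036 -1.975 3.727
endloop
endfacet
facet normal -0.783 0.535 0.317
outer loop
vertex 3.036 -1.975 3.727
vertex 2.777 -1.522 2.324
vertex 2.784 -2.249 3.567
endloop
endfacet
facet normal 0.004 -0.507 0.862
outer loop
vertex 3.036 -1.975 3.727
vertex 2.784 -2.249 3.567
vertex 3.294 -2.374 3.491
endloop
endfacet
facet normal -0.004 0.505 -0.863
outer loop
vertex 2.777 -1.522 2.324
vertex 3.286 -1.646 2.249
vertex 2.823 -1.869 2.121
endloop
endfacet
facet normal -0.994 -0.101 -0.053
outer loop
vertex 2.777 -1.522 2.324
vertex 2.823 -1.869 2.121
vertex 2.784 -2.249 3.567
endloop
endfacet
facet normal -0.994 -0.100 -0.053
outer loop
vertex 2.784 -2.249 3.567
vertex 2.823 -1.869 2.121
vertex 2.83 -2.597 3.363
endloop
endfacet
facet normal 0.005 -0.505 0.863
outer loop
vertex 2.784 -2.249 3.567
vertex 2.83 -2.597 3.363
vertex 3.294 -2.374 3.491
endloop
endfacet
facet normal -0.005 0.506 -0.863
outer loop
vertex 2.823 -1.869 2.121
vertex 3.286 -1.646 2.249
vertex 3.141 -2.086 1.992
endloop
endfacet
facet normal -0.622 -0.677 -0.393
outer loop
vertex 2.823 -1.869 2.121
vertex 3.141 -2.086 1.992
vertex 2.83 -2.597 3.363
endloop
endfacet
facet normal -0.622 -0.677 -0.393
outer loop
vertex 2.83 -2.597 3.363
vertex 3.141 -2.086 1.992
vertex 3.148 -2.814 3.234
endloop
endfacet
facet normal 0.005 -0.506 0.863
outer loop
vertex 2.83 -2.597 3.363
vertex 3.148 -2.814 3.234
vertex 3.294 -2.374 3.491
endloop
endfacet
facet normal -0.007 0.506 -0.863
outer loop
vertex 3.141 -2.086 1.992
vertex 3.286 -1.646 2.249
vertex 3.544 -2.045 2.013
endloop
endfacet
facet normal 0.113 -0.857 -0.503
outer loop
vertex 3.141 -2.086 1.992
vertex 3.544 -2.045 2.013
vertex 3.148 -2.814 3.234
endloop
endfacet
facet normal 0.115 -0.857 -0.503
outer loop
vertex 3.148 -2.814 3.234
vertex 3.544 -2.045 2.013
vertex 3.551 -2.773 3.256
endloop
endfacet
facet normal 0.004 -0.505 0.863
outer loop
vertex 3.148 -2.814 3.234
vertex 3.551 -2.773 3.256
vertex 3.294 -2.374 3.491
endloop
endfacet
facet normal -0.004 0.507 -0.862
outer loop
vertex 3.544 -2.045 2.013
vertex 3.286 -1.646 2.249
vertex 3.796 -1.771 2.173
endloop
endfacet
facet normal 0.783 -0.535 -0.318
outer loop
vertex 3.544 -2.045 2.013
vertex 3.796 -1.771 2.173
vertex 3.551 -2.773 3.256
endloop
endfacet
facet normal 0.784 -0.534 -0.317
outer loop
vertex 3.551 -2.773 3.256
vertex 3.796 -1.771 2.173
vertex 3.803 -2.498 3.416
endloop
endfacet
facet normal 0.004 -0.506 0.863
outer loop
vertex 3.551 -2.773 3.256
vertex 3.803 -2.498 3.416
vertex 3.294 -2.374 3.491
endloop
endfacet
facet normal -0.005 0.505 -0.863
outer loop
vertex 3.796 -1.771 2.173
vertex 3.286 -1.646 2.249
vertex 3.75 -1.423 2.377
endloop
endfacet
facet normal 0.994 0.100 0.053
outer loop
vertex 3.796 -1.771 2.173
vertex 3.75 -1.423 2.377
vertex 3.803 -2.498 3.416
endloop
endfacet
facet normal 0.994 0.101 0.053
outer loop
vertex 3.803 -2.498 3.416
vertex 3.75 -1.423 2.377
vertex 3.757 -2.151 3.619
endloop
endfacet
facet normal 0.004 -0.505 0.863
outer loop
vertex 3.803 -2.498 3.416
vertex 3.757 -2.151 3.619
vertex 3.294 -2.374 3.491
endloop
endfacet
facet normal -0.692 -0.123 -0.711
outer loop
vertex 0.685 -0.265 0.295
vertex 0.972 0.969 -0.197
vertex 1.513 -0.746 -0.428
endloop
endfacet
facet normal -0.211 -0.908 0.362
outer loop
vertex 2.628 -0.549 0.717
vertex 0.685 -0.265 0.295
vertex 1.513 -0.746 -0.428
endloop
endfacet
facet normal -0.692 -0.123 -0.711
outer loop
vertex 1.513 -0.746 -0.428
vertex 0.972 0.969 -0.197
vertex 1.8 0.488 -0.92
endloop
endfacet
facet normal 0.690 -0.401 -0.603
outer loop
vertex 1.8 0.488 -0.92
vertex 2.628 -0.549 0.717
vertex 1.513 -0.746 -0.428
endloop
endfacet
facet normal -0.690 0.401 0.603
outer loop
vertex 0.685 -0.265 0.295
vertex 2.087 1.166 0.948
vertex 0.972 0.969 -0.197
endloop
endfacet
facet normal -0.211 -0.908 0.362
outer loop
vertex 1.8 -0.068 1.44
vertex 0.685 -0.265 0.295
vertex 2.628 -0.549 0.717
endloop
endfacet
facet normal -0.690 0.401 0.603
outer loop
vertex 1.8 -0.068 1.44
vertex 2.087 1.166 0.948
vertex 0.685 -0.265 0.295
endloop
endfacet
facet normal 0.211 0.908 -0.362
outer loop
vertex 0.972 0.969 -0.197
vertex 2.087 1.166 0.948
vertex 1.8 0.488 -0.92
endloop
endfacet
facet normal 0.690 -0.401 -0.603
outer loop
vertex 2.915 0.685 0.225
vertex 2.628 -0.549 0.717
vertex 1.8 0.488 -0.92
endloop
endfacet
facet normal 0.211 0.908 -0.362
outer loop
vertex 1.8 0.488 -0.92
vertex 2.087 1.166 0.948
vertex 2.915 0.685 0.225
endloop
endfacet
facet normal 0.692 0.123 0.711
outer loop
vertex 2.915 0.685 0.225
vertex 1.8 -0.068 1.44
vertex 2.628 -0.549 0.717
endloop
endfacet
facet normal 0.692 0.123 0.711
outer loop
vertex 2.087 1.166 0.948
vertex 1.8 -0.068 1.44
vertex 2.915 0.685 0.225
endloop
endfacet

endsolid


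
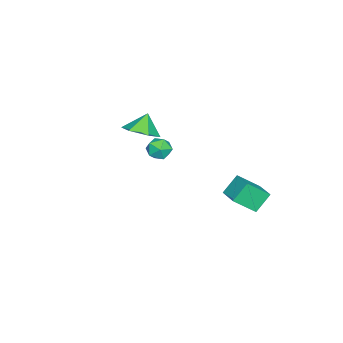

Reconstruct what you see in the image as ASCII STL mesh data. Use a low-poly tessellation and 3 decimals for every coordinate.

solid 
facet normal -0.398 0.666 -0.632
outer loop
vertex -3.204 3.305 -3.085
vertex -2.164 4.232 -2.763
vertex -2.472 2.82 -4.057
endloop
endfacet
facet normal -0.728 -0.648 -0.225
outer loop
vertex -1.856 1.788 -3.077
vertex -3.204 3.305 -3.085
vertex -2.472 2.82 -4.057
endloop
endfacet
facet normal -0.397 0.666 -0.632
outer loop
vertex -2.472 2.82 -4.057
vertex -2.164 4.232 -2.763
vertex -1.431 3.747 -3.734
endloop
endfacet
facet normal 0.560 -0.370 -0.742
outer loop
vertex -1.431 3.747 -3.734
vertex -1.856 1.788 -3.077
vertex -2.472 2.82 -4.057
endloop
endfacet
facet normal -0.560 0.370 0.742
outer loop
vertex -3.204 3.305 -3.085
vertex -1.548 3.2 -1.783
vertex -2.164 4.232 -2.763
endloop
endfacet
facet normal -0.728 -0.648 -0.226
outer loop
vertex -2.589 2.273 -2.106
vertex -3.204 3.305 -3.085
vertex -1.856 1.788 -3.077
endloop
endfacet
facet normal -0.560 0.370 0.742
outer loop
vertex -2.589 2.273 -2.106
vertex -1.548 3.2 -1.783
vertex -3.204 3.305 -3.085
endloop
endfacet
facet normal 0.727 0.648 0.225
outer loop
vertex -2.164 4.232 -2.763
vertex -1.548 3.2 -1.783
vertex -1.431 3.747 -3.734
endloop
endfacet
facet normal 0.560 -0.370 -0.742
outer loop
vertex -0.816 2.715 -2.755
vertex -1.856 1.788 -3.077
vertex -1.431 3.747 -3.734
endloop
endfacet
facet normal 0.728 0.647 0.225
outer loop
vertex -1.431 3.747 -3.734
vertex -1.548 3.2 -1.783
vertex -0.816 2.715 -2.755
endloop
endfacet
facet normal 0.397 -0.665 0.632
outer loop
vertex -0.816 2.715 -2.755
vertex -2.589 2.273 -2.106
vertex -1.856 1.788 -3.077
endloop
endfacet
facet normal 0.397 -0.666 0.631
outer loop
vertex -1.548 3.2 -1.783
vertex -2.589 2.273 -2.106
vertex -0.816 2.715 -2.755
endloop
endfacet
facet normal 0.532 -0.093 -0.842
outer loop
vertex -1.347 -2.07 0.595
vertex -2.028 -2.788 0.244
vertex -2.183 -1.771 0.034
endloop
endfacet
facet normal -0.079 0.826 0.558
outer loop
vertex -1.347 -2.07 0.595
vertex -2.183 -1.771 0.034
vertex -2.692 -2.672 1.296
endloop
endfacet
facet normal 0.532 -0.093 -0.842
outer loop
vertex -2.183 -1.771 0.034
vertex -2.028 -2.788 0.244
vertex -2.864 -2.489 -0.317
endloop
endfacet
facet normal -0.753 0.640 0.153
outer loop
vertex -2.183 -1.771 0.034
vertex -2.864 -2.489 -0.317
vertex -2.692 -2.672 1.296
endloop
endfacet
facet normal 0.532 -0.093 -0.842
outer loop
vertex -2.864 -2.489 -0.317
vertex -2.028 -2.788 0.244
vertex -2.709 -3.506 -0.107
endloop
endfacet
facet normal -0.987 -0.132 0.090
outer loop
vertex -2.864 -2.489 -0.317
vertex -2.709 -3.506 -0.107
vertex -2.692 -2.672 1.296
endloop
endfacet
facet normal 0.531 -0.092 -0.842
outer loop
vertex -2.709 -3.506 -0.107
vertex -2.028 -2.788 0.244
vertex -1.873 -3.805 0.453
endloop
endfacet
facet normal -0.546 -0.717 0.433
outer loop
vertex -2.709 -3.506 -0.107
vertex -1.873 -3.805 0.453
vertex -2.692 -2.672 1.296
endloop
endfacet
facet normal 0.531 -0.092 -0.842
outer loop
vertex -1.873 -3.805 0.453
vertex -2.028 -2.788 0.244
vertex -1.192 -3.087 0.804
endloop
endfacet
facet normal 0.128 -0.531 0.838
outer loop
vertex -1.873 -3.805 0.453
vertex -1.192 -3.087 0.804
vertex -2.692 -2.672 1.296
endloop
endfacet
facet normal 0.531 -0.092 -0.842
outer loop
vertex -1.192 -3.087 0.804
vertex -2.028 -2.788 0.244
vertex -1.347 -2.07 0.595
endloop
endfacet
facet normal 0.362 0.240 0.901
outer loop
vertex -1.192 -3.087 0.804
vertex -1.347 -2.07 0.595
vertex -2.692 -2.672 1.296
endloop
endfacet
facet normal 0.236 0.709 0.664
outer loop
vertex 3.731 1.31 3.692
vertex 3.665 0.835 4.223
vertex 4.297 0.926 3.901
endloop
endfacet
facet normal 0.552 0.833 0.035
outer loop
vertex 3.731 1.31 3.692
vertex 4.297 0.926 3.901
vertex 4.177 1.035 3.205
endloop
endfacet
facet normal 0.042 0.886 -0.462
outer loop
vertex 3.731 1.31 3.692
vertex 4.177 1.035 3.205
vertex 3.471 1.012 3.096
endloop
endfacet
facet normal -0.589 0.796 -0.141
outer loop
vertex 3.731 1.31 3.692
vertex 3.471 1.012 3.096
vertex 3.154 0.889 3.725
endloop
endfacet
facet normal -0.469 0.686 0.556
outer loop
vertex 3.731 1.31 3.692
vertex 3.154 0.889 3.725
vertex 3.665 0.835 4.223
endloop
endfacet
facet normal 0.956 0.266 -0.123
outer loop
vertex 4.177 1.035 3.205
vertex 4.297 0.926 3.901
vertex 4.386 0.391 3.435
endloop
endfacet
facet normal 0.445 0.067 0.893
outer loop
vertex 4.297 0.926 3.901
vertex 3.665 0.835 4.223
vertex 4.069 0.268 4.064
endloop
endfacet
facet normal -0.696 0.030 0.717
outer loop
vertex 3.665 0.835 4.223
vertex 3.154 0.889 3.725
vertex 3.363 0.245 3.955
endloop
endfacet
facet normal -0.889 0.207 -0.408
outer loop
vertex 3.154 0.889 3.725
vertex 3.471 1.012 3.096
vertex 3.243 0.354 3.259
endloop
endfacet
facet normal 0.131 0.353 -0.926
outer loop
vertex 3.471 1.012 3.096
vertex 4.177 1.035 3.205
vertex 3.875 0.445 2.937
endloop
endfacet
facet normal 0.589 -0.796 0.141
outer loop
vertex 3.809 -0.03 3.468
vertex 4.386 0.391 3.435
vertex 4.069 0.268 4.064
endloop
endfacet
facet normal -0.042 -0.886 0.462
outer loop
vertex 3.809 -0.03 3.468
vertex 4.069 0.268 4.064
vertex 3.363 0.245 3.955
endloop
endfacet
facet normal -0.552 -0.833 -0.035
outer loop
vertex 3.809 -0.03 3.468
vertex 3.363 0.245 3.955
vertex 3.243 0.354 3.259
endloop
endfacet
facet normal -0.236 -0.709 -0.664
outer loop
vertex 3.809 -0.03 3.468
vertex 3.243 0.354 3.259
vertex 3.875 0.445 2.937
endloop
endfacet
facet normal 0.469 -0.686 -0.556
outer loop
vertex 3.809 -0.03 3.468
vertex 3.875 0.445 2.937
vertex 4.386 0.391 3.435
endloop
endfacet
facet normal 0.889 -0.207 0.408
outer loop
vertex 4.069 0.268 4.064
vertex 4.386 0.391 3.435
vertex 4.297 0.926 3.901
endloop
endfacet
facet normal -0.131 -0.353 0.926
outer loop
vertex 3.363 0.245 3.955
vertex 4.069 0.268 4.064
vertex 3.665 0.835 4.223
endloop
endfacet
facet normal -0.956 -0.266 0.123
outer loop
vertex 3.243 0.354 3.259
vertex 3.363 0.245 3.955
vertex 3.154 0.889 3.725
endloop
endfacet
facet normal -0.445 -0.067 -0.893
outer loop
vertex 3.875 0.445 2.937
vertex 3.243 0.354 3.259
vertex 3.471 1.012 3.096
endloop
endfacet
facet normal 0.696 -0.030 -0.717
outer loop
vertex 4.386 0.391 3.435
vertex 3.875 0.445 2.937
vertex 4.177 1.035 3.205
endloop
endfacet

endsolid


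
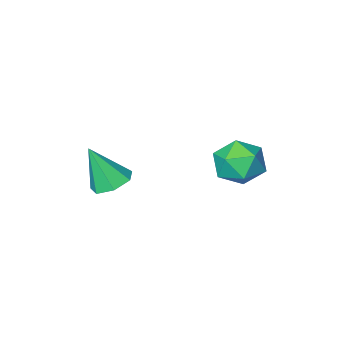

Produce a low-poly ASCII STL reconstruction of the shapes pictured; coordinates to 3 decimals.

solid 
facet normal -0.186 0.978 0.097
outer loop
vertex 0.675 3.559 -0.208
vertex -0.522 3.34 -0.293
vertex 0.023 3.335 0.798
endloop
endfacet
facet normal 0.411 0.797 0.444
outer loop
vertex 0.675 3.559 -0.208
vertex 0.023 3.335 0.798
vertex 1.129 2.839 0.665
endloop
endfacet
facet normal 0.861 0.508 -0.029
outer loop
vertex 0.675 3.559 -0.208
vertex 1.129 2.839 0.665
vertex 1.268 2.536 -0.508
endloop
endfacet
facet normal 0.542 0.510 -0.668
outer loop
vertex 0.675 3.559 -0.208
vertex 1.268 2.536 -0.508
vertex 0.247 2.846 -1.1
endloop
endfacet
facet normal -0.105 0.801 -0.590
outer loop
vertex 0.675 3.559 -0.208
vertex 0.247 2.846 -1.1
vertex -0.522 3.34 -0.293
endloop
endfacet
facet normal 0.244 0.296 0.924
outer loop
vertex 1.129 2.839 0.665
vertex 0.023 3.335 0.798
vertex 0.213 2.174 1.12
endloop
endfacet
facet normal -0.722 0.589 0.363
outer loop
vertex 0.023 3.335 0.798
vertex -0.522 3.34 -0.293
vertex -0.808 2.484 0.528
endloop
endfacet
facet normal -0.591 0.302 -0.748
outer loop
vertex -0.522 3.34 -0.293
vertex 0.247 2.846 -1.1
vertex -0.669 2.181 -0.645
endloop
endfacet
facet normal 0.456 -0.168 -0.874
outer loop
vertex 0.247 2.846 -1.1
vertex 1.268 2.536 -0.508
vertex 0.437 1.685 -0.778
endloop
endfacet
facet normal 0.972 -0.172 0.160
outer loop
vertex 1.268 2.536 -0.508
vertex 1.129 2.839 0.665
vertex 0.982 1.68 0.313
endloop
endfacet
facet normal -0.542 -0.510 0.668
outer loop
vertex -0.215 1.461 0.228
vertex 0.213 2.174 1.12
vertex -0.808 2.484 0.528
endloop
endfacet
facet normal -0.861 -0.508 0.029
outer loop
vertex -0.215 1.461 0.228
vertex -0.808 2.484 0.528
vertex -0.669 2.181 -0.645
endloop
endfacet
facet normal -0.411 -0.797 -0.444
outer loop
vertex -0.215 1.461 0.228
vertex -0.669 2.181 -0.645
vertex 0.437 1.685 -0.778
endloop
endfacet
facet normal 0.186 -0.978 -0.097
outer loop
vertex -0.215 1.461 0.228
vertex 0.437 1.685 -0.778
vertex 0.982 1.68 0.313
endloop
endfacet
facet normal 0.105 -0.801 0.590
outer loop
vertex -0.215 1.461 0.228
vertex 0.982 1.68 0.313
vertex 0.213 2.174 1.12
endloop
endfacet
facet normal -0.456 0.168 0.874
outer loop
vertex -0.808 2.484 0.528
vertex 0.213 2.174 1.12
vertex 0.023 3.335 0.798
endloop
endfacet
facet normal -0.972 0.172 -0.160
outer loop
vertex -0.669 2.181 -0.645
vertex -0.808 2.484 0.528
vertex -0.522 3.34 -0.293
endloop
endfacet
facet normal -0.244 -0.296 -0.924
outer loop
vertex 0.437 1.685 -0.778
vertex -0.669 2.181 -0.645
vertex 0.247 2.846 -1.1
endloop
endfacet
facet normal 0.722 -0.589 -0.363
outer loop
vertex 0.982 1.68 0.313
vertex 0.437 1.685 -0.778
vertex 1.268 2.536 -0.508
endloop
endfacet
facet normal 0.591 -0.302 0.748
outer loop
vertex 0.213 2.174 1.12
vertex 0.982 1.68 0.313
vertex 1.129 2.839 0.665
endloop
endfacet
facet normal -0.339 0.291 -0.895
outer loop
vertex 4.397 -2.024 -3.205
vertex 3.479 -2.371 -2.97
vertex 3.861 -1.45 -2.815
endloop
endfacet
facet normal 0.790 0.533 0.302
outer loop
vertex 4.397 -2.024 -3.205
vertex 3.861 -1.45 -2.815
vertex 4.221 -3.009 -1.01
endloop
endfacet
facet normal -0.339 0.291 -0.895
outer loop
vertex 3.861 -1.45 -2.815
vertex 3.479 -2.371 -2.97
vertex 3.037 -1.57 -2.542
endloop
endfacet
facet normal 0.101 0.763 0.639
outer loop
vertex 3.861 -1.45 -2.815
vertex 3.037 -1.57 -2.542
vertex 4.221 -3.009 -1.01
endloop
endfacet
facet normal -0.339 0.291 -0.895
outer loop
vertex 3.037 -1.57 -2.542
vertex 3.479 -2.371 -2.97
vertex 2.546 -2.294 -2.591
endloop
endfacet
facet normal -0.568 0.334 0.752
outer loop
vertex 3.037 -1.57 -2.542
vertex 2.546 -2.294 -2.591
vertex 4.221 -3.009 -1.01
endloop
endfacet
facet normal -0.339 0.291 -0.895
outer loop
vertex 2.546 -2.294 -2.591
vertex 3.479 -2.371 -2.97
vertex 2.756 -3.076 -2.925
endloop
endfacet
facet normal -0.710 -0.429 0.558
outer loop
vertex 2.546 -2.294 -2.591
vertex 2.756 -3.076 -2.925
vertex 4.221 -3.009 -1.01
endloop
endfacet
facet normal -0.339 0.291 -0.895
outer loop
vertex 2.756 -3.076 -2.925
vertex 3.479 -2.371 -2.97
vertex 3.511 -3.328 -3.293
endloop
endfacet
facet normal -0.220 -0.954 0.202
outer loop
vertex 2.756 -3.076 -2.925
vertex 3.511 -3.328 -3.293
vertex 4.221 -3.009 -1.01
endloop
endfacet
facet normal -0.339 0.291 -0.895
outer loop
vertex 3.511 -3.328 -3.293
vertex 3.479 -2.371 -2.97
vertex 4.241 -2.859 -3.417
endloop
endfacet
facet normal 0.534 -0.844 -0.048
outer loop
vertex 3.511 -3.328 -3.293
vertex 4.241 -2.859 -3.417
vertex 4.221 -3.009 -1.01
endloop
endfacet
facet normal -0.339 0.291 -0.895
outer loop
vertex 4.241 -2.859 -3.417
vertex 3.479 -2.371 -2.97
vertex 4.397 -2.024 -3.205
endloop
endfacet
facet normal 0.983 -0.183 -0.003
outer loop
vertex 4.241 -2.859 -3.417
vertex 4.397 -2.024 -3.205
vertex 4.221 -3.009 -1.01
endloop
endfacet

endsolid


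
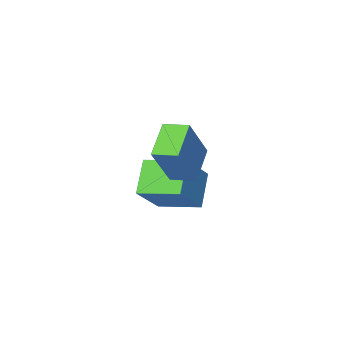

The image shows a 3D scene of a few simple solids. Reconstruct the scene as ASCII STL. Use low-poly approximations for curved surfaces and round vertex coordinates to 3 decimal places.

solid 
facet normal -0.560 0.807 0.186
outer loop
vertex -1.142 -0.233 -2.471
vertex -0.333 0.596 -3.631
vertex -2.439 -0.827 -3.8
endloop
endfacet
facet normal -0.494 -0.506 0.708
outer loop
vertex -1.447 -2.256 -4.129
vertex -1.142 -0.233 -2.471
vertex -2.439 -0.827 -3.8
endloop
endfacet
facet normal -0.560 0.807 0.186
outer loop
vertex -2.439 -0.827 -3.8
vertex -0.333 0.596 -3.631
vertex -1.63 0.002 -4.96
endloop
endfacet
facet normal -0.665 -0.305 -0.682
outer loop
vertex -1.63 0.002 -4.96
vertex -1.447 -2.256 -4.129
vertex -2.439 -0.827 -3.8
endloop
endfacet
facet normal 0.665 0.305 0.682
outer loop
vertex -1.142 -0.233 -2.471
vertex 0.659 -0.833 -3.96
vertex -0.333 0.596 -3.631
endloop
endfacet
facet normal -0.494 -0.506 0.708
outer loop
vertex -0.15 -1.662 -2.8
vertex -1.142 -0.233 -2.471
vertex -1.447 -2.256 -4.129
endloop
endfacet
facet normal 0.665 0.305 0.682
outer loop
vertex -0.15 -1.662 -2.8
vertex 0.659 -0.833 -3.96
vertex -1.142 -0.233 -2.471
endloop
endfacet
facet normal 0.494 0.506 -0.708
outer loop
vertex -0.333 0.596 -3.631
vertex 0.659 -0.833 -3.96
vertex -1.63 0.002 -4.96
endloop
endfacet
facet normal -0.665 -0.305 -0.682
outer loop
vertex -0.638 -1.427 -5.289
vertex -1.447 -2.256 -4.129
vertex -1.63 0.002 -4.96
endloop
endfacet
facet normal 0.494 0.506 -0.708
outer loop
vertex -1.63 0.002 -4.96
vertex 0.659 -0.833 -3.96
vertex -0.638 -1.427 -5.289
endloop
endfacet
facet normal 0.560 -0.807 -0.186
outer loop
vertex -0.638 -1.427 -5.289
vertex -0.15 -1.662 -2.8
vertex -1.447 -2.256 -4.129
endloop
endfacet
facet normal 0.560 -0.807 -0.186
outer loop
vertex 0.659 -0.833 -3.96
vertex -0.15 -1.662 -2.8
vertex -0.638 -1.427 -5.289
endloop
endfacet
facet normal -0.585 0.802 0.121
outer loop
vertex -0.734 1.735 -1.04
vertex 0.335 2.252 0.704
vertex 0.261 2.59 -1.903
endloop
endfacet
facet normal -0.507 -0.244 -0.827
outer loop
vertex 0.845 1.788 -2.024
vertex -0.734 1.735 -1.04
vertex 0.261 2.59 -1.903
endloop
endfacet
facet normal -0.585 0.802 0.121
outer loop
vertex 0.261 2.59 -1.903
vertex 0.335 2.252 0.704
vertex 1.33 3.107 -0.159
endloop
endfacet
facet normal 0.634 0.544 -0.550
outer loop
vertex 1.33 3.107 -0.159
vertex 0.845 1.788 -2.024
vertex 0.261 2.59 -1.903
endloop
endfacet
facet normal -0.634 -0.544 0.550
outer loop
vertex -0.734 1.735 -1.04
vertex 0.919 1.45 0.583
vertex 0.335 2.252 0.704
endloop
endfacet
facet normal -0.507 -0.244 -0.827
outer loop
vertex -0.15 0.933 -1.161
vertex -0.734 1.735 -1.04
vertex 0.845 1.788 -2.024
endloop
endfacet
facet normal -0.634 -0.544 0.550
outer loop
vertex -0.15 0.933 -1.161
vertex 0.919 1.45 0.583
vertex -0.734 1.735 -1.04
endloop
endfacet
facet normal 0.507 0.244 0.827
outer loop
vertex 0.335 2.252 0.704
vertex 0.919 1.45 0.583
vertex 1.33 3.107 -0.159
endloop
endfacet
facet normal 0.634 0.544 -0.550
outer loop
vertex 1.914 2.305 -0.28
vertex 0.845 1.788 -2.024
vertex 1.33 3.107 -0.159
endloop
endfacet
facet normal 0.507 0.244 0.827
outer loop
vertex 1.33 3.107 -0.159
vertex 0.919 1.45 0.583
vertex 1.914 2.305 -0.28
endloop
endfacet
facet normal 0.585 -0.802 -0.121
outer loop
vertex 1.914 2.305 -0.28
vertex -0.15 0.933 -1.161
vertex 0.845 1.788 -2.024
endloop
endfacet
facet normal 0.585 -0.802 -0.121
outer loop
vertex 0.919 1.45 0.583
vertex -0.15 0.933 -1.161
vertex 1.914 2.305 -0.28
endloop
endfacet

endsolid


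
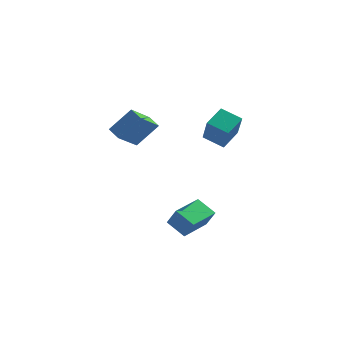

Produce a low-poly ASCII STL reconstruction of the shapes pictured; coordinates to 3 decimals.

solid 
facet normal -0.677 0.591 0.440
outer loop
vertex 0.552 -2.186 -2.947
vertex 1.828 -0.614 -3.096
vertex 0.072 -1.903 -4.066
endloop
endfacet
facet normal -0.628 -0.775 0.074
outer loop
vertex 0.992 -2.706 -4.664
vertex 0.552 -2.186 -2.947
vertex 0.072 -1.903 -4.066
endloop
endfacet
facet normal -0.677 0.591 0.440
outer loop
vertex 0.072 -1.903 -4.066
vertex 1.828 -0.614 -3.096
vertex 1.348 -0.331 -4.215
endloop
endfacet
facet normal -0.384 0.227 -0.895
outer loop
vertex 1.348 -0.331 -4.215
vertex 0.992 -2.706 -4.664
vertex 0.072 -1.903 -4.066
endloop
endfacet
facet normal 0.384 -0.227 0.895
outer loop
vertex 0.552 -2.186 -2.947
vertex 2.748 -1.417 -3.694
vertex 1.828 -0.614 -3.096
endloop
endfacet
facet normal -0.628 -0.775 0.074
outer loop
vertex 1.472 -2.989 -3.545
vertex 0.552 -2.186 -2.947
vertex 0.992 -2.706 -4.664
endloop
endfacet
facet normal 0.384 -0.227 0.895
outer loop
vertex 1.472 -2.989 -3.545
vertex 2.748 -1.417 -3.694
vertex 0.552 -2.186 -2.947
endloop
endfacet
facet normal 0.628 0.775 -0.074
outer loop
vertex 1.828 -0.614 -3.096
vertex 2.748 -1.417 -3.694
vertex 1.348 -0.331 -4.215
endloop
endfacet
facet normal -0.384 0.227 -0.895
outer loop
vertex 2.268 -1.134 -4.813
vertex 0.992 -2.706 -4.664
vertex 1.348 -0.331 -4.215
endloop
endfacet
facet normal 0.628 0.775 -0.074
outer loop
vertex 1.348 -0.331 -4.215
vertex 2.748 -1.417 -3.694
vertex 2.268 -1.134 -4.813
endloop
endfacet
facet normal 0.677 -0.591 -0.440
outer loop
vertex 2.268 -1.134 -4.813
vertex 1.472 -2.989 -3.545
vertex 0.992 -2.706 -4.664
endloop
endfacet
facet normal 0.677 -0.591 -0.440
outer loop
vertex 2.748 -1.417 -3.694
vertex 1.472 -2.989 -3.545
vertex 2.268 -1.134 -4.813
endloop
endfacet
facet normal -0.564 -0.763 -0.315
outer loop
vertex 3.39 -1.359 2.674
vertex 2.275 -0.715 3.111
vertex 3.216 -0.567 1.066
endloop
endfacet
facet normal 0.820 -0.473 -0.322
outer loop
vertex 4.045 0.555 1.529
vertex 3.39 -1.359 2.674
vertex 3.216 -0.567 1.066
endloop
endfacet
facet normal -0.564 -0.763 -0.315
outer loop
vertex 3.216 -0.567 1.066
vertex 2.275 -0.715 3.111
vertex 2.101 0.077 1.504
endloop
endfacet
facet normal -0.097 0.440 -0.893
outer loop
vertex 2.101 0.077 1.504
vertex 4.045 0.555 1.529
vertex 3.216 -0.567 1.066
endloop
endfacet
facet normal 0.096 -0.440 0.893
outer loop
vertex 3.39 -1.359 2.674
vertex 3.104 0.407 3.574
vertex 2.275 -0.715 3.111
endloop
endfacet
facet normal 0.820 -0.473 -0.322
outer loop
vertex 4.219 -0.237 3.136
vertex 3.39 -1.359 2.674
vertex 4.045 0.555 1.529
endloop
endfacet
facet normal 0.097 -0.439 0.893
outer loop
vertex 4.219 -0.237 3.136
vertex 3.104 0.407 3.574
vertex 3.39 -1.359 2.674
endloop
endfacet
facet normal -0.820 0.473 0.322
outer loop
vertex 2.275 -0.715 3.111
vertex 3.104 0.407 3.574
vertex 2.101 0.077 1.504
endloop
endfacet
facet normal -0.096 0.439 -0.893
outer loop
vertex 2.93 1.199 1.966
vertex 4.045 0.555 1.529
vertex 2.101 0.077 1.504
endloop
endfacet
facet normal -0.820 0.473 0.322
outer loop
vertex 2.101 0.077 1.504
vertex 3.104 0.407 3.574
vertex 2.93 1.199 1.966
endloop
endfacet
facet normal 0.564 0.763 0.315
outer loop
vertex 2.93 1.199 1.966
vertex 4.219 -0.237 3.136
vertex 4.045 0.555 1.529
endloop
endfacet
facet normal 0.564 0.763 0.315
outer loop
vertex 3.104 0.407 3.574
vertex 4.219 -0.237 3.136
vertex 2.93 1.199 1.966
endloop
endfacet
facet normal -0.513 -0.553 0.656
outer loop
vertex -1.304 -1.577 4.092
vertex -1.797 -0.838 4.33
vertex -2.512 -1.971 2.816
endloop
endfacet
facet normal 0.536 -0.803 -0.259
outer loop
vertex -1.523 -0.902 1.55
vertex -1.304 -1.577 4.092
vertex -2.512 -1.971 2.816
endloop
endfacet
facet normal -0.512 -0.554 0.656
outer loop
vertex -2.512 -1.971 2.816
vertex -1.797 -0.838 4.33
vertex -3.005 -1.232 3.055
endloop
endfacet
facet normal -0.671 -0.218 -0.709
outer loop
vertex -3.005 -1.232 3.055
vertex -1.523 -0.902 1.55
vertex -2.512 -1.971 2.816
endloop
endfacet
facet normal 0.671 0.219 0.709
outer loop
vertex -1.304 -1.577 4.092
vertex -0.808 0.231 3.064
vertex -1.797 -0.838 4.33
endloop
endfacet
facet normal 0.536 -0.803 -0.260
outer loop
vertex -0.315 -0.508 2.825
vertex -1.304 -1.577 4.092
vertex -1.523 -0.902 1.55
endloop
endfacet
facet normal 0.671 0.219 0.708
outer loop
vertex -0.315 -0.508 2.825
vertex -0.808 0.231 3.064
vertex -1.304 -1.577 4.092
endloop
endfacet
facet normal -0.536 0.803 0.260
outer loop
vertex -1.797 -0.838 4.33
vertex -0.808 0.231 3.064
vertex -3.005 -1.232 3.055
endloop
endfacet
facet normal -0.671 -0.219 -0.709
outer loop
vertex -2.016 -0.163 1.788
vertex -1.523 -0.902 1.55
vertex -3.005 -1.232 3.055
endloop
endfacet
facet normal -0.536 0.803 0.259
outer loop
vertex -3.005 -1.232 3.055
vertex -0.808 0.231 3.064
vertex -2.016 -0.163 1.788
endloop
endfacet
facet normal 0.513 0.553 -0.657
outer loop
vertex -2.016 -0.163 1.788
vertex -0.315 -0.508 2.825
vertex -1.523 -0.902 1.55
endloop
endfacet
facet normal 0.512 0.554 -0.656
outer loop
vertex -0.808 0.231 3.064
vertex -0.315 -0.508 2.825
vertex -2.016 -0.163 1.788
endloop
endfacet

endsolid
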